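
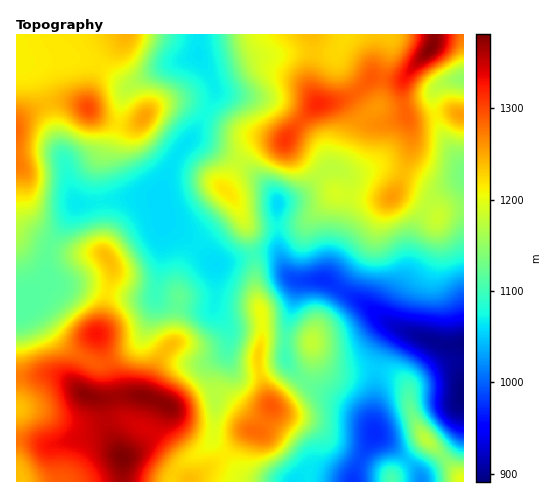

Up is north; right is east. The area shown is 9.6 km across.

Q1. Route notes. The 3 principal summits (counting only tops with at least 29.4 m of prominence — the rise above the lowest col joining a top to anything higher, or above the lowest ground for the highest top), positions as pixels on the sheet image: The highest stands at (123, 457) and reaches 1382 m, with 491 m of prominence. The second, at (431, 49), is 1380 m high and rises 282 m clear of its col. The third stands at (97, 333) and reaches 1328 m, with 36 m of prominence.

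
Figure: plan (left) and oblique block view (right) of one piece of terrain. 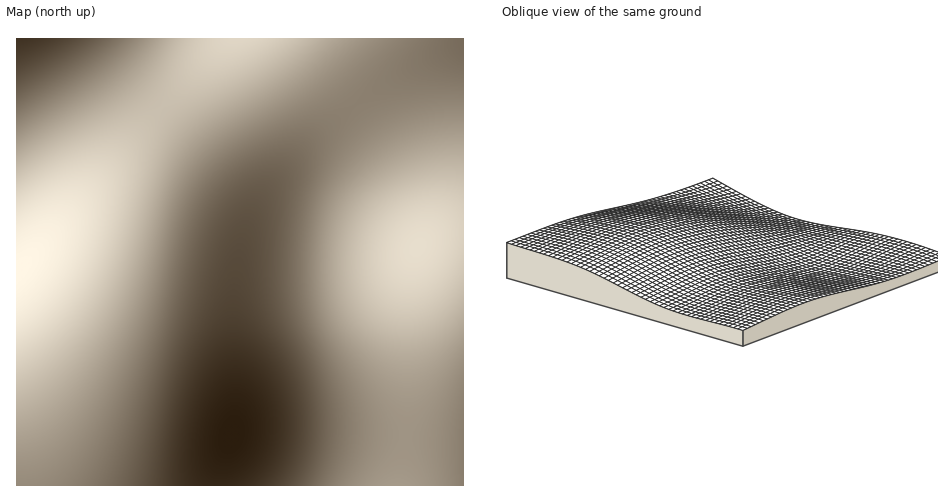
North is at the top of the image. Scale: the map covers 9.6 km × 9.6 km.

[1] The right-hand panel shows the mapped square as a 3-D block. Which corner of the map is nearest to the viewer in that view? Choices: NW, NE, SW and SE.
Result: SE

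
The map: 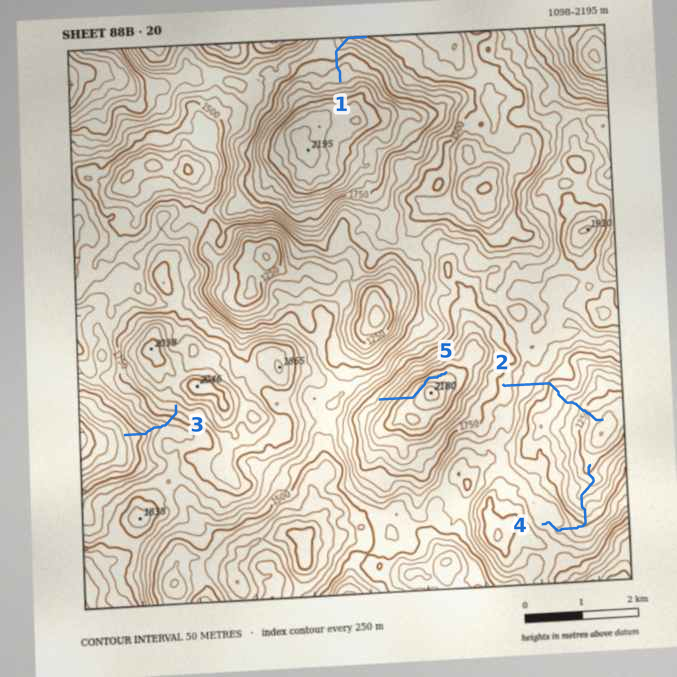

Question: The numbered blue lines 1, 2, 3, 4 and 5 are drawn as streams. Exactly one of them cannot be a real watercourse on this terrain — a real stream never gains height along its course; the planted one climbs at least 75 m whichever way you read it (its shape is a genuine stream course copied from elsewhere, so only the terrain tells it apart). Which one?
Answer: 5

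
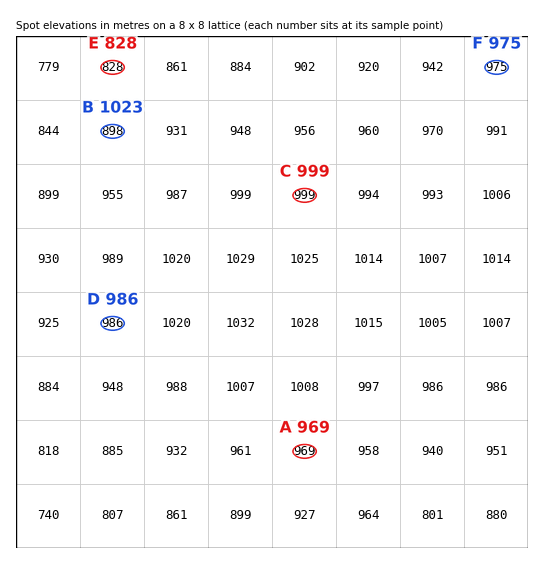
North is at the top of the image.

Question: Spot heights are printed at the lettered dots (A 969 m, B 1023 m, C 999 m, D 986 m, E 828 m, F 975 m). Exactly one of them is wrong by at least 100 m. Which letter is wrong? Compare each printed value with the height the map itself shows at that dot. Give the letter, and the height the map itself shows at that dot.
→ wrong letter B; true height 898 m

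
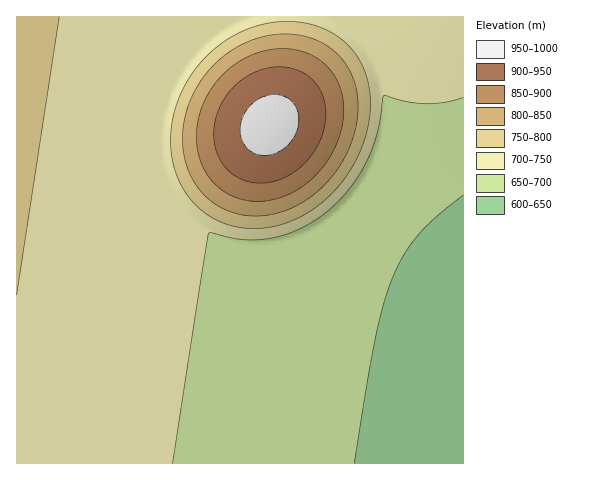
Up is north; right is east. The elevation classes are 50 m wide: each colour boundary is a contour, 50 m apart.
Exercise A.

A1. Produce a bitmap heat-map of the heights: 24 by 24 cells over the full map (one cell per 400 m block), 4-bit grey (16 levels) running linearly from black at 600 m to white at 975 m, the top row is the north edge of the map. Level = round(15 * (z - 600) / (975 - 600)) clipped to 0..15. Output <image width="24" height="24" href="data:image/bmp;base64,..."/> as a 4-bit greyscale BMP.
<image width="24" height="24" href="data:image/bmp;base64,Qk2WAQAAAAAAAHYAAAAoAAAAGAAAABgAAAABAAQAAAAAACABAAATCwAAEwsAABAAAAAAAAAAAAAAABEREQAiIiIAMzMzAERERABVVVUAZmZmAHd3dwCIiIgAmZmZAKqqqgC7u7sAzMzMAN3d3QDu7u4A////AGVVVUREQzMzIiIhEWVVVUREQzMzIiIhEWVVVUREQzMzIiIhEWZVVUREQzMzIiIhEWZVVVRERDMzIiIhEWZVVVRERDMzMiIhEWZVVVRERDMzMiIiEWZVVVRERDMzMiIiEWZVVVRERDMzMiIiEWZlVVRERDMzMiIiIWZlVVVERDMzMyIiIWZlVVVEREMzMyIiImZlVVVERWVUMzIiImZlVVVFeIiGQzIiImZlVVVXmrupdDMyImZlVVVorN3Ll0MzMmZmVVVpve7cuFMzM2ZmVVV6ze/tyXQzM2ZmVVVpze/uynRERGZmVVVove7tynVERGZmVVVXm83cuXVEVGZmVVVVebvLqGVVVWZmZVVVV4mZhlVVVWZmZVVVRVZ2VVVWZg=="/>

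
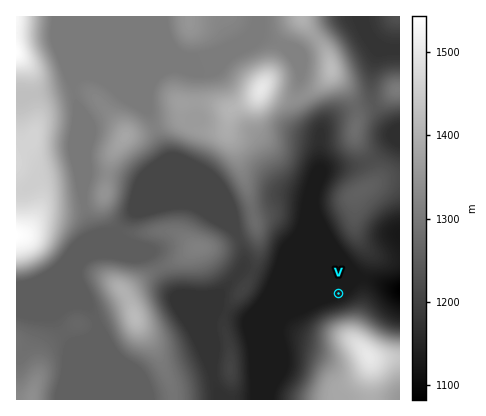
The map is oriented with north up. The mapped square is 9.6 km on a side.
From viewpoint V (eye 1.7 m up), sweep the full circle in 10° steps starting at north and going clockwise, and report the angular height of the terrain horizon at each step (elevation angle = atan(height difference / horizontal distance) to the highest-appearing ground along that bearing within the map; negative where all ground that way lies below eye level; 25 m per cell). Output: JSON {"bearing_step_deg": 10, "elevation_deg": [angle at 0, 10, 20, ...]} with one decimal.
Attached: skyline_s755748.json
{"bearing_step_deg": 10, "elevation_deg": [2.8, 3.3, 3.0, 2.4, 1.9, 1.3, 0.5, 0.3, 1.1, 2.0, 3.1, 4.4, 6.0, 8.2, 11.3, 14.8, 16.8, 17.0, 15.6, 13.1, 9.9, 6.6, 3.6, 1.4, 1.9, 2.1, 3.0, 2.9, 2.9, 2.9, 2.4, 3.1, 2.8, 3.0, 3.8, 2.4]}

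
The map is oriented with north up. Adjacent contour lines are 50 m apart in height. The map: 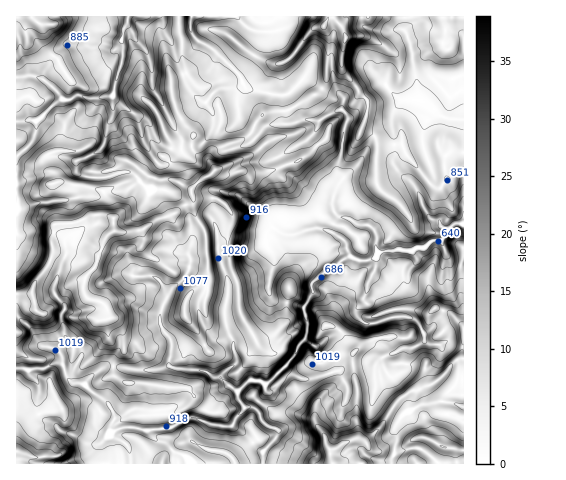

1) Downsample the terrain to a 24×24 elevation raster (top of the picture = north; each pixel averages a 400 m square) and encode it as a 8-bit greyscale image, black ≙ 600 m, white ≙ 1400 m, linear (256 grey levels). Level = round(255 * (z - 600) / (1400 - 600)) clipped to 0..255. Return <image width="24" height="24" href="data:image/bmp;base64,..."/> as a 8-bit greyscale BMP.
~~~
<image width="24" height="24" href="data:image/bmp;base64,Qk12BgAAAAAAADYEAAAoAAAAGAAAABgAAAABAAgAAAAAAEACAAATCwAAEwsAAAABAAAAAAAAAAAAAAEBAQACAgIAAwMDAAQEBAAFBQUABgYGAAcHBwAICAgACQkJAAoKCgALCwsADAwMAA0NDQAODg4ADw8PABAQEAAREREAEhISABMTEwAUFBQAFRUVABYWFgAXFxcAGBgYABkZGQAaGhoAGxsbABwcHAAdHR0AHh4eAB8fHwAgICAAISEhACIiIgAjIyMAJCQkACUlJQAmJiYAJycnACgoKAApKSkAKioqACsrKwAsLCwALS0tAC4uLgAvLy8AMDAwADExMQAyMjIAMzMzADQ0NAA1NTUANjY2ADc3NwA4ODgAOTk5ADo6OgA7OzsAPDw8AD09PQA+Pj4APz8/AEBAQABBQUEAQkJCAENDQwBEREQARUVFAEZGRgBHR0cASEhIAElJSQBKSkoAS0tLAExMTABNTU0ATk5OAE9PTwBQUFAAUVFRAFJSUgBTU1MAVFRUAFVVVQBWVlYAV1dXAFhYWABZWVkAWlpaAFtbWwBcXFwAXV1dAF5eXgBfX18AYGBgAGFhYQBiYmIAY2NjAGRkZABlZWUAZmZmAGdnZwBoaGgAaWlpAGpqagBra2sAbGxsAG1tbQBubm4Ab29vAHBwcABxcXEAcnJyAHNzcwB0dHQAdXV1AHZ2dgB3d3cAeHh4AHl5eQB6enoAe3t7AHx8fAB9fX0Afn5+AH9/fwCAgIAAgYGBAIKCggCDg4MAhISEAIWFhQCGhoYAh4eHAIiIiACJiYkAioqKAIuLiwCMjIwAjY2NAI6OjgCPj48AkJCQAJGRkQCSkpIAk5OTAJSUlACVlZUAlpaWAJeXlwCYmJgAmZmZAJqamgCbm5sAnJycAJ2dnQCenp4An5+fAKCgoAChoaEAoqKiAKOjowCkpKQApaWlAKampgCnp6cAqKioAKmpqQCqqqoAq6urAKysrACtra0Arq6uAK+vrwCwsLAAsbGxALKysgCzs7MAtLS0ALW1tQC2trYAt7e3ALi4uAC5ubkAurq6ALu7uwC8vLwAvb29AL6+vgC/v78AwMDAAMHBwQDCwsIAw8PDAMTExADFxcUAxsbGAMfHxwDIyMgAycnJAMrKygDLy8sAzMzMAM3NzQDOzs4Az8/PANDQ0ADR0dEA0tLSANPT0wDU1NQA1dXVANbW1gDX19cA2NjYANnZ2QDa2toA29vbANzc3ADd3d0A3t7eAN/f3wDg4OAA4eHhAOLi4gDj4+MA5OTkAOXl5QDm5uYA5+fnAOjo6ADp6ekA6urqAOvr6wDs7OwA7e3tAO7u7gDv7+8A8PDwAPHx8QDy8vIA8/PzAPT09AD19fUA9vb2APf39wD4+PgA+fn5APr6+gD7+/sA/Pz8AP39/QD+/v4A////AOLTu4Fzc3V/foGLjXxyiara4dC6rry9w8a3oH9ta3BteYZ3cHVsdZzUzc62prrBsriwrYx1b3V4dW9rYWJnfKe4oaOenp+gmrOuqot4f4eIiIlyW1xdc46nkpCEnaCYlKWmkX+HlZWOiH9lWVNQY3WFh4l6f5qjmKOaiZGUmJKFdXZ+bXd2WXeDhoN2eYWIlrGSj523uqaOfo2KdoOBcE1wgoR+d2tuf8LAqMbf06WGlaWNe4VzbkZ4a05VXmNzhdjXuNbi0KeKm6qVgHNTWzxRSi8+Sll1bs7Ox9/Qt6KTkqifgWhDYzsxMSYnMD9LT5zLydjUqZ2io5qeg1U4QzsjHhwbKS46Ooi5z9LcwLyvoZ2agz8sLS4qHCEVFhQcNYK00NDa39G/sKWajEYqKSckIyEdMDoYGH+oucPQ0ra5vrGZl1MuLCwoJScySjwmIoOhpqmwsKilq7uhh29WTTkqKTpWTzdHOICfpJado6Wgpa29q5Z+cVQ1LEJYRkZJSHaQj4N+m5iLjI6gmY58dXVYQ0hWT0pJTG9zgX1vcnqAh4t/fHuAeWttT2dYUEVHRmVjdGpeVmF9gH5za3F2bmZgUmdVRUA+PnJrXFtIRHF1g3NuZmZqanRtXG1UPz4/QWlia2RMPmRlg3VsY2FqbGh4eGVER0FCQXVvblVDNE1bdW5iYW19h2+AklhQU0lRUZKEZ05AKjhVZl5fc3FqdY6TrXtqV1BkZKKkhlZFLS5GYVdnamVmaI63tYxqUVRkZw=="/>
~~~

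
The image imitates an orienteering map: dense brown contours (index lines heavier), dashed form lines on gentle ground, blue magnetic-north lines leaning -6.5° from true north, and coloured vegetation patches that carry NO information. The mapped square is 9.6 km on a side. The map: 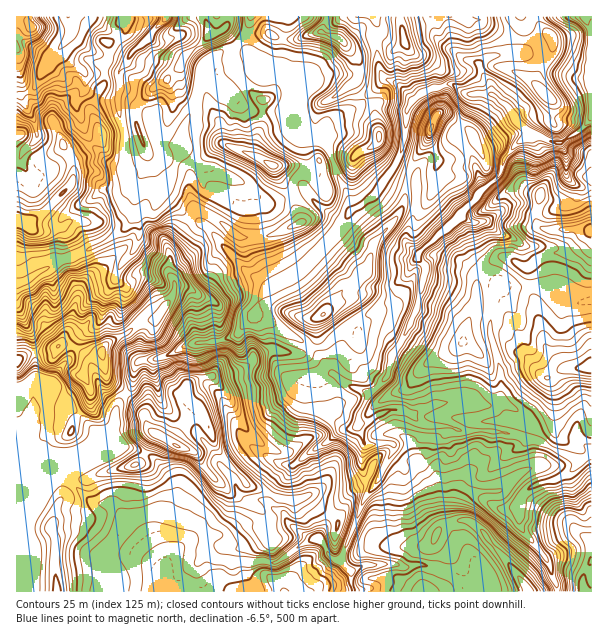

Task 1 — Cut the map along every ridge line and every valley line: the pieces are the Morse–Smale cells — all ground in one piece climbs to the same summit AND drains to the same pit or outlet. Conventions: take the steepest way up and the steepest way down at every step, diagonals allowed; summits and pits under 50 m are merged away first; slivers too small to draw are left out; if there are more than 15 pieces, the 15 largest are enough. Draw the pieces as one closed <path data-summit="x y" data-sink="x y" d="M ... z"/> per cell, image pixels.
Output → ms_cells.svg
<path data-summit="177 446" data-sink="585 17" d="M417 258l-9 15-4 15-6 11-3 3-11 4-24 13-14 13-4 16-10 18 1 8-13-17-15-14-47-27-1-4-21 24-18 6-24 1-24 12-14 5-16 1-6 7-2 19-16 20-1 16-6 14-25 25-10 4-7 7 0 4 23 23 6 4 15 0 15 16 30-9 44 15 6 10-1 13 4 5 7 5 14 3 48 0 22-16 17-8 7 5 4 11 5 5 6 1 16-35 6-19 18-27 15-33 17-6 5-8 0-13-11-9-18 0-21 12-6 0-2-5 10-24 7-3 13-15 3-18 12-18 13-28 10-39-2-8z"/><path data-summit="591 366" data-sink="585 17" d="M447 228l-29 26 0 4 6 6 2 8-10 39-13 28-12 18-3 18-13 15-7 3-10 24 2 5 6 0 14-8 18-5 13 5 9 8 8 4 18 0 18 6 37 0 41 10 34 18 11-3 5-4 0-151-7-1-9 3-10-2-18-13-8-3-42 2 0-4-30-29z"/><path data-summit="102 353" data-sink="585 17" d="M191 216l-10 15-13 15 2 12-1 15 6 11-3 13-17 23-15 2-14 12-16 8-11 13-10 3-11-9-17-5 9-17 3-16 11-29 20-16 0-12-5-10-28 14-14 2-27 18-14 6 0 21 18 37 2 38 13 4-3 12-12 9-4 18-10 17 4 9 6 7 20 7 16 12 8-9 10-4 25-25 6-14 1-16 16-20 2-19 6-7 16-1 38-17 13 0 21-5 8-2 18-21 6-18 10-10-22-15-28-29-10-15z"/><path data-summit="528 591" data-sink="585 17" d="M419 421l-4 16-7 5-12 2-2 2-15 33-13 18-26 63 3 4 7 7 15-6 18-1 10 0 8 2 24-1 34 12 10 8 2 7 86 0 1-5-11-27-27-35-2-18-15 3-8-4-7-6 0-29 13-13 18-10 7-8-5-4-20-4-37 0-18-6-18 0z"/><path data-summit="591 230" data-sink="585 17" d="M530 134l-16 12-9 12-6 18-21 18-2 4-28 29 0 3 14 15 6 10 30 29 0 4 42-2 8 3 18 13 10 2 15-3 1-112-16-3-8-7-2-23-6-12-12-4-8-4z"/><path data-summit="323 314" data-sink="585 17" d="M393 169l-15 23-29 21-12 18-34 37-31 16-8 9-8 16 2 7 38 21 18 13 18 23 14-41 14-13 24-13 11-4 3-3 6-11 4-15 10-16 0-3-12-12 0-6 9-24 1-32-3-4-14-2z"/><path data-summit="284 591" data-sink="585 17" d="M156 511l-15 3-13 6-22 31-2 10 5 11 1 20 244-1-4-9 0-10-9-12-8-1-5-5-4-11-7-5-17 8-22 16-48 0-14-3-10-7 0-16-6-10z"/><path data-summit="209 35" data-sink="167 17" d="M204 16l-37 0-16 17-1 5-18 15-14 21 0 34 6 21 2 53 5 6 6 4 18 1 17-20 8-17-2-10 4-18 12-23 4-18 6-10 1-9 11-13 16-7-10-18-7 4-7-2z"/><path data-summit="102 353" data-sink="167 17" d="M147 192l-9 0-2 2-3 22-3 6-10 10-20 13 4 9 0 12-20 16-11 29-3 16-9 15 1 2 16 5 11 9 10-3 11-13 16-8 14-12 15-2 19-26 1-10-6-11 1-15-2-12 13-15 9-15-28-23z"/><path data-summit="338 38" data-sink="585 17" d="M374 16l-124 1 0 6-4 10 0 12 2 9 6 6 19 10 11-3 9 3 9 8 2 15-4 8 1 19 6 12 8 7 11 3 2-4-3-7 1-8 7-5 24-10 28-28-7-18 0-11-4-7 0-11 4-7z"/><path data-summit="546 95" data-sink="585 17" d="M585 16l-63 0 2 14-2 20-4 4-12 0-20 4-6 7 4 12 6 6 2 10 18 15 6 12 12 13 11-13 6-2 40 3 7-4 0-87z"/><path data-summit="431 129" data-sink="585 17" d="M450 84l-18 4-20 13-6 12 0 18-3 16-11 21 7 6 14 2 3 4-1 32-9 24 0 6 11 11 35-29 32-36-14-33-14-21 1-6 12-18 5-15-7-1z"/><path data-summit="57 591" data-sink="585 17" d="M60 474l-7 2-7 7-6 12-18 24 0 12 4 9 0 51 82 1 1-20-5-11 0-7 23-33-16-17-15 0-6-4-14-12-10-13z"/><path data-summit="27 225" data-sink="68 17" d="M59 49l-17 23-8 17-14 7 14 24 3 12-1 8-12 10-4 8-4 3 0 60 8 3 3 0 15-10 28-28 4-15-4-13 30-20 0-7-9-18 1-9 5-8-12-7-1-18-13-7z"/><path data-summit="27 225" data-sink="167 17" d="M99 97l-3 1-5 15 9 18 0 7-30 20 4 12-1 10-3 6-28 28-16 11 9 5 15 0 12-2 7-6 15 0 8 3 9 19 19-12 13-16 0-9 5-15-7-4-5-6-2-53-4-12-2-16z"/>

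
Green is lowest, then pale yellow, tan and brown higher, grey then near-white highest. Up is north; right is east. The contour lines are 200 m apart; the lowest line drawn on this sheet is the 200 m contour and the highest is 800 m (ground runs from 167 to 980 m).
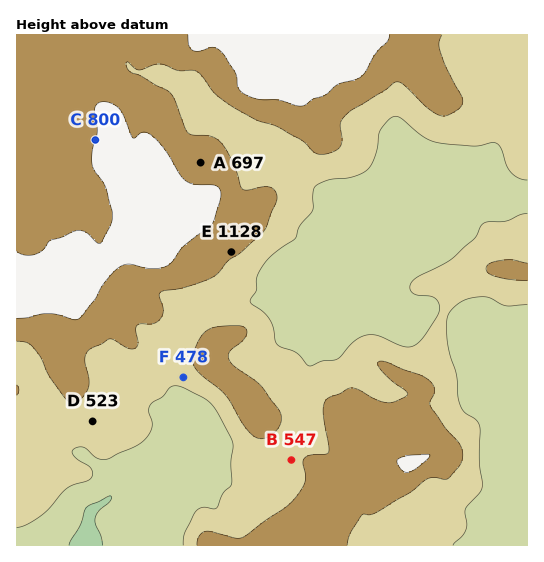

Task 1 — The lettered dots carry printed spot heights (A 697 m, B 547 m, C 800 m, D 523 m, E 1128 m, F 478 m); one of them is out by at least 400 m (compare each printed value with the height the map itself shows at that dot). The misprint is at E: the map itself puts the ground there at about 628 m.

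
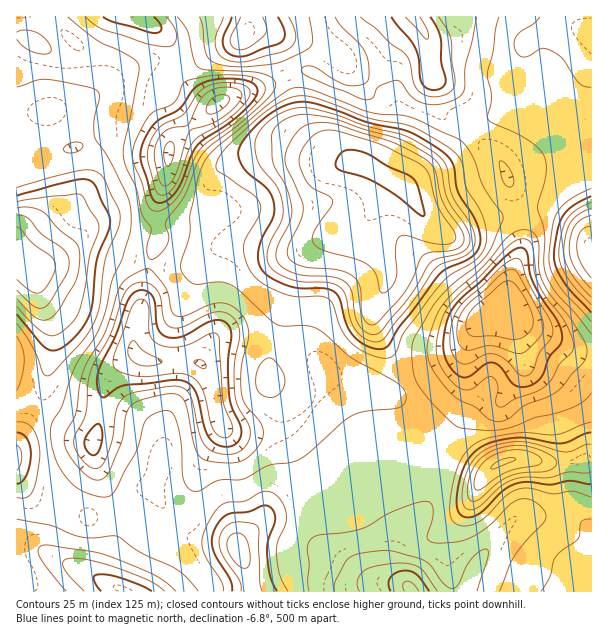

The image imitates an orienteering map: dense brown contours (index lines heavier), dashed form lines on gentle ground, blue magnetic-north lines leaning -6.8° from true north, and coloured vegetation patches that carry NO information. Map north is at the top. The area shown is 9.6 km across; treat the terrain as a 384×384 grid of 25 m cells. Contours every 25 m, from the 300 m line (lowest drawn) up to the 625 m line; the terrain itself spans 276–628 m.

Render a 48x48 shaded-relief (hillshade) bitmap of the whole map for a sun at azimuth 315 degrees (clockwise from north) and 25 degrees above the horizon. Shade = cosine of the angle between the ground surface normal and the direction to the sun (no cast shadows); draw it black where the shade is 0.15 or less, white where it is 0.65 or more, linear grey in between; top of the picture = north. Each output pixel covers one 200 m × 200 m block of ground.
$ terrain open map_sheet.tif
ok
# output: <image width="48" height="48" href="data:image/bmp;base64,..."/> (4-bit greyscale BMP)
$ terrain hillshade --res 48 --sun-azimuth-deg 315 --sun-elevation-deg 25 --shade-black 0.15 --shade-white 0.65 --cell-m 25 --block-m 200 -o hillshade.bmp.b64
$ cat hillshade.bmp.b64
<image width="48" height="48" href="data:image/bmp;base64,Qk32BAAAAAAAAHYAAAAoAAAAMAAAADAAAAABAAQAAAAAAIAEAAATCwAAEwsAABAAAAAAAAAAAAAAABEREQAiIiIAMzMzAERERABVVVUAZmZmAHd3dwCIiIgAmZmZAKqqqgC7u7sAzMzMAN3d3QDu7u4A////AIiIiHZmZ4mYmZh3d3dmd3VomYiqmIiIiIiId3dmZ3iImYdmeIdmZ2VniHeamIiIiIh3ZmZnd4iJmYZWeId2ZmZWiHeKqYiIiHd3Zmd4iIiaqoZVeIh3Zmd3d3Z4qYiIiHd3d3eIiIiay6dVZ4iHd3eIiHZXmZiIiHd4iHeIiIiazLl1Z4iIiIiImXVFeZmIiHeImYiIiIiavLuXZ4iIiIiImpYzV4mIh2d4mZmIiIiJq7uoeIiIiIiIiskxNXd3d1Z4iaqZiIiJmqqpiIiIiIiIitxhAkVVZkV4iaupmHeJmqqpiIiIiIiIic61ESRFVkVniKy6mXeJqrqpmIiIiIiIib/7dEVmd1Vnd6y6mYd4q8upmZmIiIiIiK3/26mZqXZmVpu6mYdnm8upmZmIiIiIiJvf/su7y5h2VXq6mYdmerqpiZmYiIiIiIms3curvJh2VWm7qZdVeamIiJmZiIiIiImZvLqqqph3ZWm7uphliqmIeImZmYiIiJmIm8uqmZl3ZWm8zLl2m7mIiIiZmYiIiJqYisy6qamGVFirzMuYq8qIiIiIiIiIiJq5ibzLqqmGVDaJq7qZrMqYiIiIiHd3d4rKiKvLuqmGUyNoiIiIq8uYiIiIdmZnZnrLmau7uql2QyJHiGVXm8uYiIiIdURWVGm7qrzLqph2UzImmXVFerqYiIiZhTJFQ0eaqru7qYdmZDIlm5ZEV5mYiIiql0IkQiWJmaqqmIdlZUMji6hkRoiId3iruVISMgJXiaqZiHdVVUQzaal2Z4iHdmaKuXQhIgAUeJqYiHdVVURDWJmId4iHZURoqYZCIyABWKqpiXhlVEVVaJmIiImHZlRXiYdkIiEAJ7u6mYiHZUVmeamYiJqph3ZniIh1MhEAFa3LqoiYdkRneKqZiJq7qYiIiIh2VCERE4zduoiJh1RWeJqZmZq8y5iIiIh3dlQ0RGre24iIiHVWeJmZmZq8y6mYiIiId3ZWZmnO7amIiIdmesuYiZmru6mZiIiId3d3iIm+/supmHd2ad65iIiaupmZiIiIZmd4iZmr3szLqXd2V8/ZiIiJqYiIiIiHZVd4iZmZvKu8u5d3Va/7iIiJmZiIiIiIZFZ3iZmZmZmaqph2VZ79qZmZqpmIiImZdmZ3iJmIiIiImZhlRHz/26qaqqmZmZmZmId3iIiIiIiIiIhlM1nf/9uqq7qqq7qqmZh3iIiIiIh3iIh2Qjad///bq7u7vMu6mZiIiIiIiJiHeId2ZDNZz//+y7y7u7uqmZmIiIiIiJmYiId3d1MkjP//7cu6qqqZq6mZiIiIiJmZiIh3eIYyNpzd3LqpmZmIrMqZiIiIiJmZmZiHd4hSEkaKqpmIeJl3m7qYiIiIiJmZmZmId4iGQiNWd4iHd4l2iqqZiIiIiJmZmImZiImZhjNEVniIeIiHiqqpiIiIiIiZiImZmpmqqnREVWiIiIiImqqpiIiIiIiIiJmpmqqavKdmZniIiIiImpmpiIiIh3eIiJmqqqmZvcl3d3eIiIiJmYmpiIiIhw=="/>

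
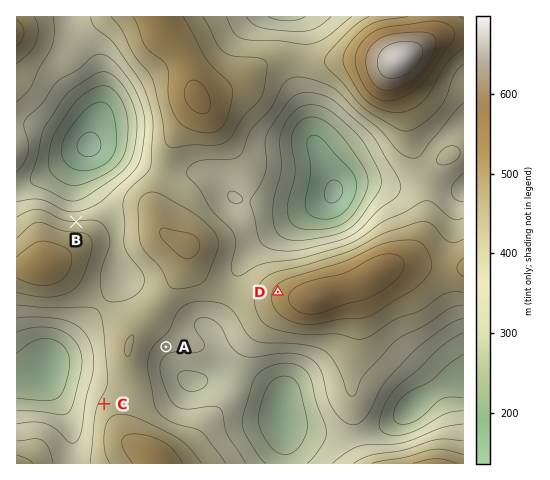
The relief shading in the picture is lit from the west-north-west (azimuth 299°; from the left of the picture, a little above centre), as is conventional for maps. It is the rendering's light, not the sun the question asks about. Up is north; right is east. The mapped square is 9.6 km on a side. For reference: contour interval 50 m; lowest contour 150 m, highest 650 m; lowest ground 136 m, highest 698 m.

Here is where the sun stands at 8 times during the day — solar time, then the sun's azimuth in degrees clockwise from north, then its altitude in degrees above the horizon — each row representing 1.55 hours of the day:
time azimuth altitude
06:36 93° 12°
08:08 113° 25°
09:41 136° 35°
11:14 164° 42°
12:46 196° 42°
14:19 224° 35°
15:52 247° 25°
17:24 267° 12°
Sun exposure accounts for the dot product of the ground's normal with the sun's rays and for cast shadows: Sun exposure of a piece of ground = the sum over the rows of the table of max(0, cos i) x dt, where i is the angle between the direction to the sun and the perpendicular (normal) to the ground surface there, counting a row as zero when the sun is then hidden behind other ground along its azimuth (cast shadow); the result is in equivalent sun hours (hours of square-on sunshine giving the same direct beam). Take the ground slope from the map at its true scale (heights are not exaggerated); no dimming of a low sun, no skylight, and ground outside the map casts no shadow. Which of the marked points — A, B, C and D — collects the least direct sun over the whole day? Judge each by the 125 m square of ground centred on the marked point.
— B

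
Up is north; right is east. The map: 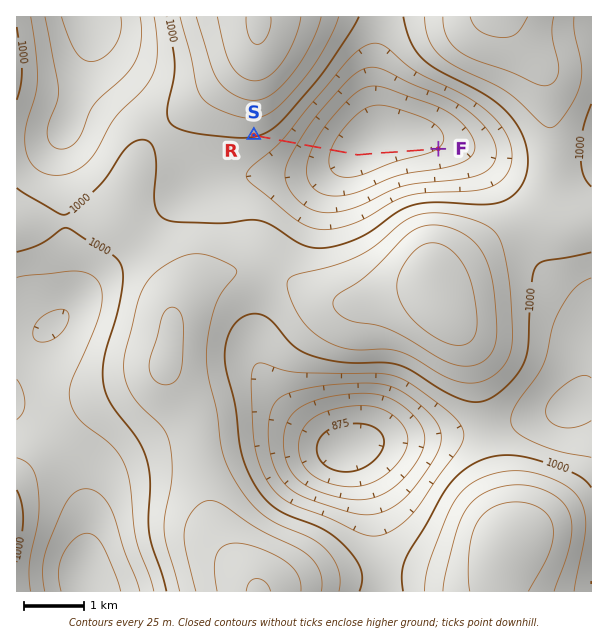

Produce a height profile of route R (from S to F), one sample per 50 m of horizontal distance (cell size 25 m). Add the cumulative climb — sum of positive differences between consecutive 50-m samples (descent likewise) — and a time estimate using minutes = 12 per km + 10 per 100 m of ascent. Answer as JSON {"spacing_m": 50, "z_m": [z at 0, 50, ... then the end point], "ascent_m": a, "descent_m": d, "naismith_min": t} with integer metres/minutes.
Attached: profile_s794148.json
{"spacing_m": 50, "z_m": [1002, 1001, 999, 997, 994, 991, 988, 985, 981, 977, 973, 968, 964, 959, 954, 950, 945, 940, 935, 930, 926, 921, 917, 912, 908, 904, 901, 897, 894, 891, 889, 887, 885, 884, 883, 882, 882, 881, 881, 882, 882, 883, 883, 884, 885, 886, 887, 888, 889, 890, 890, 891, 892, 892, 893, 894, 894, 895, 896, 897, 898, 899, 900, 900], "ascent_m": 19, "descent_m": 121, "naismith_min": 39}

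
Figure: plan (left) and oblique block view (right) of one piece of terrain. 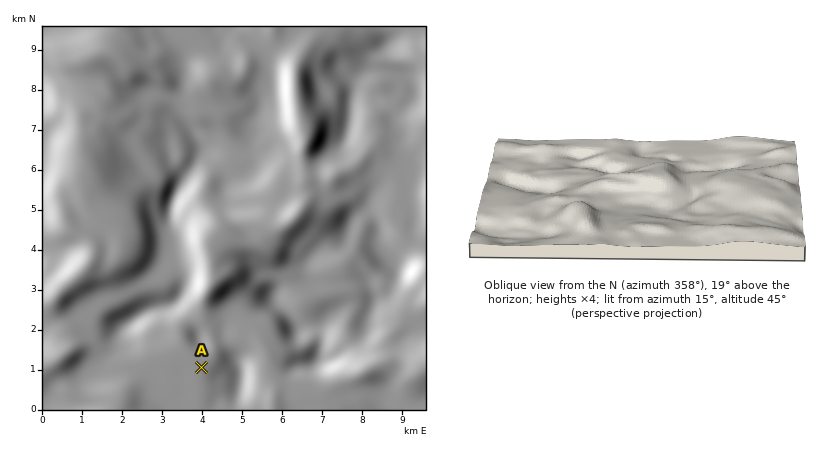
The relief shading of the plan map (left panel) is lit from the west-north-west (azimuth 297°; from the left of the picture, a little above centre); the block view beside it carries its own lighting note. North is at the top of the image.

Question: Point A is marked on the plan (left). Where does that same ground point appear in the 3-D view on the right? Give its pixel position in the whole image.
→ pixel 671 152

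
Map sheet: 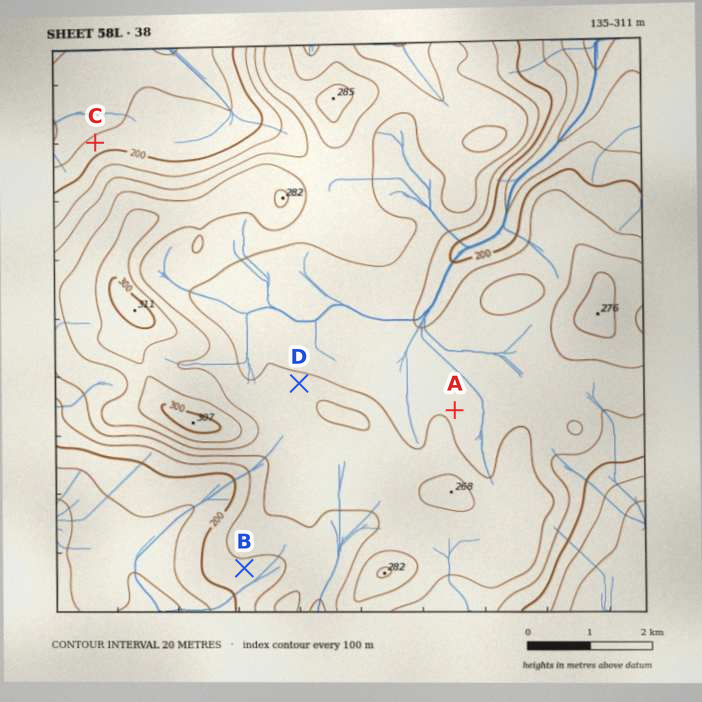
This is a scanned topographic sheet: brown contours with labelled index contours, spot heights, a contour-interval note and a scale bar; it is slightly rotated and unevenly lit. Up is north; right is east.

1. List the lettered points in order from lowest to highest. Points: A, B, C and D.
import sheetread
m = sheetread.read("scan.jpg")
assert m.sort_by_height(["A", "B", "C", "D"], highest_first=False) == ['C', 'B', 'A', 'D']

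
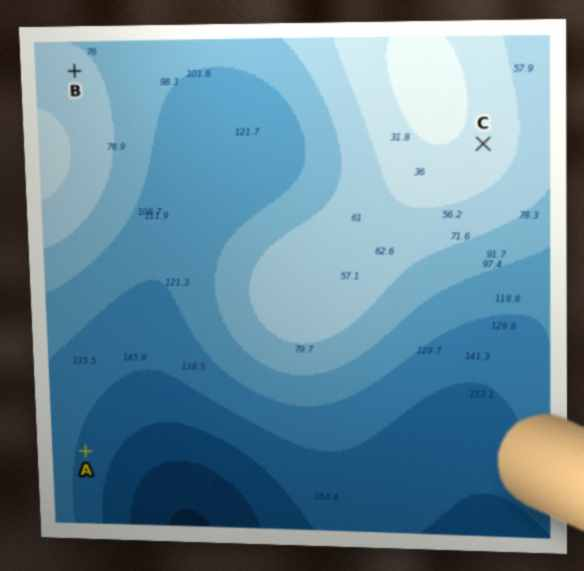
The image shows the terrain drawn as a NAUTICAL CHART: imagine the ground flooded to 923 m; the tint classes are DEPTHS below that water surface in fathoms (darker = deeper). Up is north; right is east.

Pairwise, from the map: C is higher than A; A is lower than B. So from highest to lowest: C B A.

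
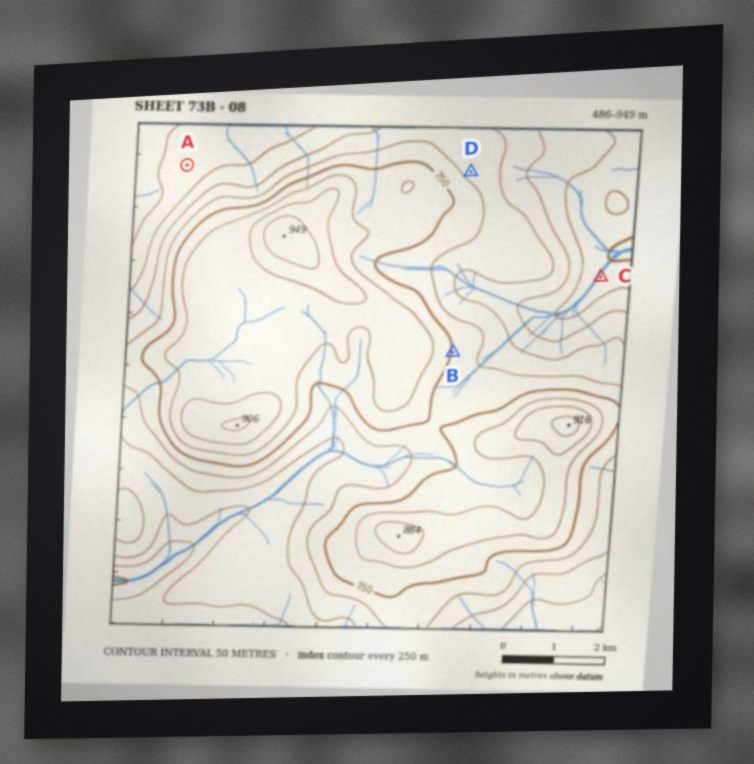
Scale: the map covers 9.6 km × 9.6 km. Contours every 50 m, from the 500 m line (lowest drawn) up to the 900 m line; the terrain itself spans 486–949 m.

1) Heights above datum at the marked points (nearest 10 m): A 570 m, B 740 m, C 520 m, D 690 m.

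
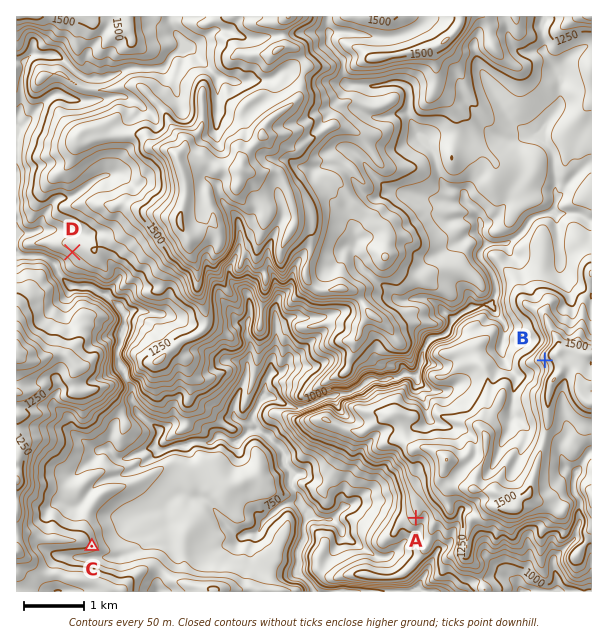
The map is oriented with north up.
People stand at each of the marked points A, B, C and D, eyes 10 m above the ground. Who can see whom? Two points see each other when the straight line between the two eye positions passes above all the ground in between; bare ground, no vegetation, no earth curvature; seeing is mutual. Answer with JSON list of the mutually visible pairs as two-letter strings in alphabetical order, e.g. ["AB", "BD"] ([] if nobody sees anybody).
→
["AC", "BC"]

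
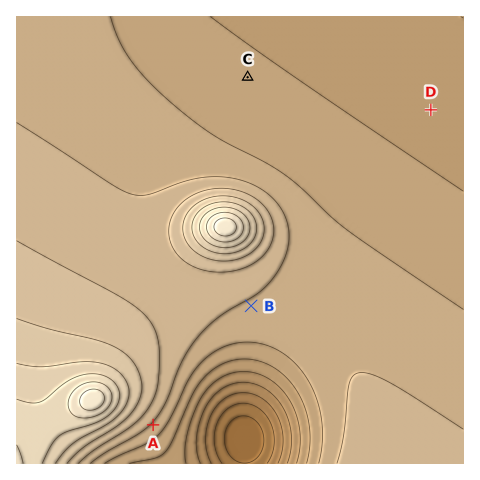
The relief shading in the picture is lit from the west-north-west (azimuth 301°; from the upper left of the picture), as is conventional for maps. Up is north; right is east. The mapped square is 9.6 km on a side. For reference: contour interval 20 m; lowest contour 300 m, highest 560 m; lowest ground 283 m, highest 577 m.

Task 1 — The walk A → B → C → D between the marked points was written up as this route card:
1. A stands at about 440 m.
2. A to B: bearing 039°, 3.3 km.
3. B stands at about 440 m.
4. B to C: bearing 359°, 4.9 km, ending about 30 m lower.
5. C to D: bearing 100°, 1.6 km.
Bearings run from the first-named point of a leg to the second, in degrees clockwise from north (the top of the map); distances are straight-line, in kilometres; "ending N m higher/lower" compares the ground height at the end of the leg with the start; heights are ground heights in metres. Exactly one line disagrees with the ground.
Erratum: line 5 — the distance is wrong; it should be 4.0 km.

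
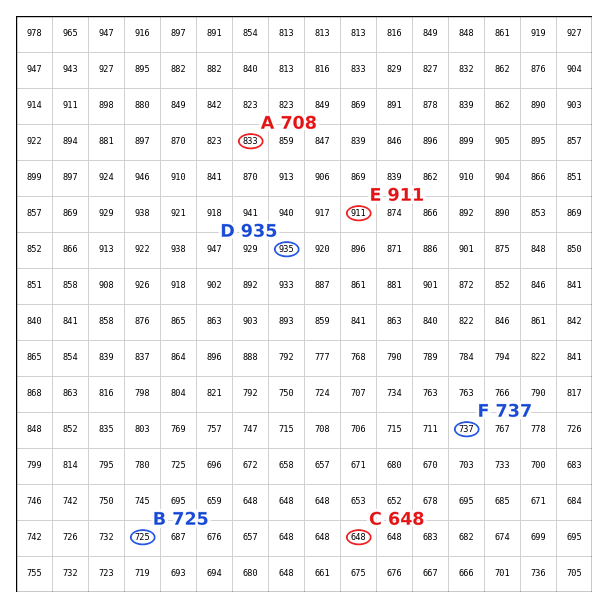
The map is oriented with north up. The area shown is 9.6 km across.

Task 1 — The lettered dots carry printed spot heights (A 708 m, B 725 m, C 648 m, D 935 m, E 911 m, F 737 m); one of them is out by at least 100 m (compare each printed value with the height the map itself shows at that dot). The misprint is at A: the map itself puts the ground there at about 833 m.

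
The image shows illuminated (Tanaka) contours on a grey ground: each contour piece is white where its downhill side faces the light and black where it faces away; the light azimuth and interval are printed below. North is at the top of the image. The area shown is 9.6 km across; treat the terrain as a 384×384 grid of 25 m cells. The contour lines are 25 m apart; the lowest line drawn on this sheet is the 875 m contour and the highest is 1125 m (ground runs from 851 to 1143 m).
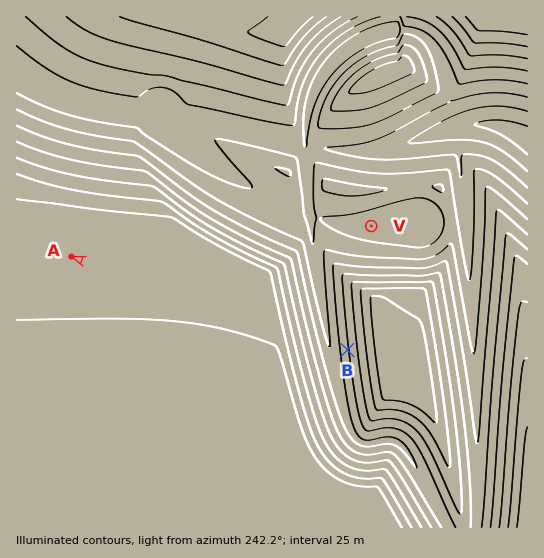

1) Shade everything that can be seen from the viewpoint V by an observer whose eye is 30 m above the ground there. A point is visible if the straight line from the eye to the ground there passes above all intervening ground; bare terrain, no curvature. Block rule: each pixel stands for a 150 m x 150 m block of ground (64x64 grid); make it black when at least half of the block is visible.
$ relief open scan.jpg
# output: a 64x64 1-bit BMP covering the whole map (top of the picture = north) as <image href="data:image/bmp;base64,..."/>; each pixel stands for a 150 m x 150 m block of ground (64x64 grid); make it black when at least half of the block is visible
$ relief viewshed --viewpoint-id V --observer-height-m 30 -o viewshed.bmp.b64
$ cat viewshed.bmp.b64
<image width="64" height="64" href="data:image/bmp;base64,Qk0+AgAAAAAAAD4AAAAoAAAAQAAAAEAAAAABAAEAAAAAAAACAAATCwAAEwsAAAIAAAAAAAAA////AAAAAAD//AAAAAADwP/8AAAAAAfA//gAAAAAB8D/+AAAAAAPwP/wAAAAAA/A//AAAAAAH8D/4AAAAAA/wP/gAAAAAD/A/8AAAAAAf8D/wAAAAAB/wP/AAAAACP/A/4AAAAA//8D/gAAAAD//wP8AAAAAf//A/wAAAAB//8D/AAAAAH//wP4AAAAA///A/gAAAAD//8D8AAAAAP//wPwAAAAA//+A/AAAAAH//4D8AAAAAf//gPgAAAAB//+A+AAAAAH//4DwAAAAAf//gPAAAAAD//+A8AAAAAPwH4DwAAAAA+APgOAAAAAD4A+A4AAAAAPAB4DgAAAAA4AHgMAAAAAHgAOAwAAAAAcAAYDAAAAABgABgMAAAAAH/8GAwAAAAAf/4YCAAAAAB//gAIAAAAAH/+AAgAAAAYf/4QCAAAADz//hAAAAAA/P/+EAAAAAP4//wQAAAAB/D/+DAQAAAP4P//8DAAAB/A///wcAAAP4D///DwAAB/AP//8/AAAP/g4D//9+AD//iAA//3/gf/gIAAf8f/x/AAgAAGA//jAACAAAAD/AMAAIAAAAHgAQAAQAAAA4AAAABAAAAHAAAAACAAAA4AAAAAIAAADAAAAAAQAAAIAAAAAAgAAAAAAAAABgAAAAAAAAADAAAAAAAAAADAAAAAAAAAAAAAAAAAAAAAAAAA=="/>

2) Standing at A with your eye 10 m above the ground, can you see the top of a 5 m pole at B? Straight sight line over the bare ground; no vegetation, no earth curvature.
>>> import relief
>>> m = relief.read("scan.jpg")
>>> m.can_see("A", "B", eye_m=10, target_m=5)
False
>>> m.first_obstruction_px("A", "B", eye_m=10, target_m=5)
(308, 337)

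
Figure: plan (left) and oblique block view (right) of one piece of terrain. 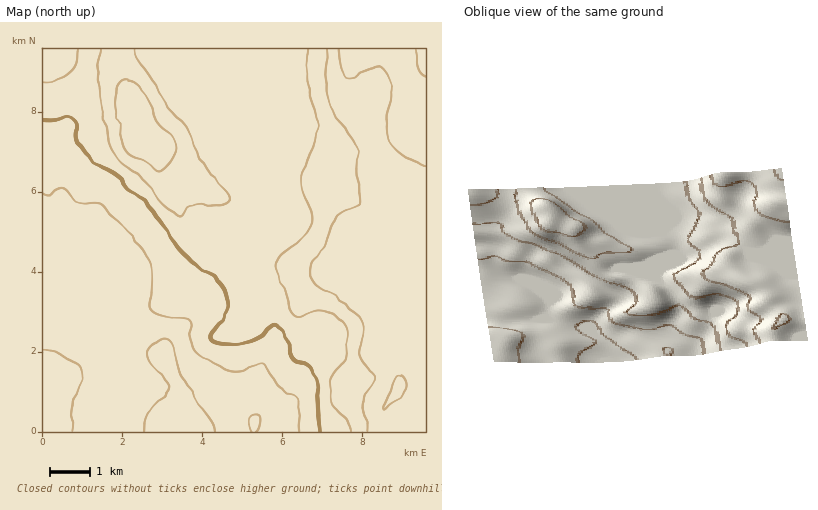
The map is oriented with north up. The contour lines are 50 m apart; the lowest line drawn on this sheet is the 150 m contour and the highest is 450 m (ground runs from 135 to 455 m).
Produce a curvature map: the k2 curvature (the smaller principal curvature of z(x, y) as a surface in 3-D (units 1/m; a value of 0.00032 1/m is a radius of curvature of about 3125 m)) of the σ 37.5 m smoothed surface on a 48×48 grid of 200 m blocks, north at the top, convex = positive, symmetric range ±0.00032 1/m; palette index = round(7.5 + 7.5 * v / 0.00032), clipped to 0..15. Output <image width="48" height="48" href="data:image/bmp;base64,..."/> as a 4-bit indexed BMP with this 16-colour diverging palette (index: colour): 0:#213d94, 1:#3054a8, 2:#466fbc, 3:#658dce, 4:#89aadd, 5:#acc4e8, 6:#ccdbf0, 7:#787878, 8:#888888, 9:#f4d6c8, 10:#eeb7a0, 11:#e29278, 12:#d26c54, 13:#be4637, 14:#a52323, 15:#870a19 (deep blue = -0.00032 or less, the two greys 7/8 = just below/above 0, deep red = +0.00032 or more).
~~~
<image width="48" height="48" href="data:image/bmp;base64,Qk32BAAAAAAAAHYAAAAoAAAAMAAAADAAAAABAAQAAAAAAIAEAAATCwAAEwsAABAAAAAAAAAAlD0hAKhUMAC8b0YAzo1lAN2qiQDoxKwA8NvMAHh4eACIiIgAyNb0AKC37gB4kuIAVGzSADdGvgAjI6UAGQqHAJmXZlVneGVmd1ZlVWiIdjJHdTMzRWZSd4h2ZVVnd2VnZmZlZniIdkI2ZEQyZ4dhZ4d2VEV4dmVmZmZmd3iHd1IlVXcxa6dkJHd2VEaJh2ZnZmZnd3d3d2MTV6pBa6dmRXd3VEaJiHZ3ZlVoh3d3ZVQhSLtRSHaIU3iIZEZ4iHd3ZVVoh2Z2VEUhJ6thJEeqUniZdUZ3iIdmVVVmZmZmRFZBJapSEDaaYYiZdlZ3d3dFVERERVVVRXhSJJcQESWJYZiId2aId2VXMzMzNEQzNYlzI2ICZjR4Uqh3d2Z3dmR3AkZ2VVQhFImVMCE3u2RWU3ZVVmZmZVRmAmq6mIZBAniEcwJqzJZFVFRERERFVFUhEnvKiIiEAFVSdgJHmZh2VUREREd2RVUyEDepdninAEQxAAIRNomGVWZmZlR0V3VEIAFoVGm4AFdTETIQE2iGVYd3eHZEaHVXcwAUM2mnAHqVIUVURGd2VXd4iJhTR2VqyEECI3mUAIqVIkaId3d2Vnd4iJhkFFR7ynMRJXmRAnh1VFaJmYhlZ3d3iJhVYDN6umIBNYqABWdmhlaIiZhlVnd3iIgncwR5mCADRXlQB3d5l1eId3dUd3d3iIY3dARogwA1RXYAOYZ6l1d3ZnZVd3d3iIJ3cBRXUASHViBgapZ6l2d3ZnZHd3d3eDV3UEVWIFipYVdwaZd5hndmV3R3d3d3dEd3AmZkBGZzJ3dyFod3ZXh2Vld3d3d2VHdwFndhJ1NGd3d3IDd2RYh1Rnd3d4d2R3YBV3cQWHFnd3d3dgJVRpmFR3d3d4dlQiAlZmICeIUBEUd3d3A0WJmFR3d3d3dURENIhkAGeIVEZzF3d3E0RomFV3d3d2ZEZ0NapwBXd2VnmZQWd3BUNGdlVVV3d2ZGiFJJlACIdlZ4mYZkNiR3Q0VUV3Vnd3ZGmXM3YQSIdVd3iHZ4dDV5dUVVZ3dHd5dFd3UkMQZ2ZXh2Z2d3dUR6qFRWd3dDEadEZnYhEjZ2RImGVmZ3dkR5mGRXiIYyNIZEVWUANTeXQ2iFRVZndlVoh2VXiYUSVzM0RnUBiDapYjZURnd3dmVnd3VWiXIVijNFV4QEy0SqlUREZ3d3d2ZWd3VFeFFIiXdmZ3IH3GOLyENFd3d3d2VWiGRVZyJ5d4d2ZlIYu3NayDJHd3d3d3VWd0RmZBWahod2VUI3iHRIpRNXd3d3d3ZWZCRmUii7l2ZlVDNVVoY1YhN3d3d3d3ZWUSVlMTm7l1VVRDR3Z5hEITZ3d3d3d3VVIViFIEiqiGZlQzN6qZhBE1d3d3d3d3VkE5qWETZ2Znd2QyJry6cQNHd3d3d3d2VjFaqGITVERXd2VDJJu5MBR3d3d3d3d1djF5hlMjVVVXd2VTJHmVEDV3d3d3d3dmdiF3VFQiZ3d4h2VUNGZSEld3d3d3d3dndiFnZmUiWImal2VURVQyNFd3d3d3d3dndiFoiHcyNomal2VVVUM0VXd3d3d3d3dmdiFYiZhTNniIh2VWZDRFZXd3d3d3d3dmdjFGerpkRXdw=="/>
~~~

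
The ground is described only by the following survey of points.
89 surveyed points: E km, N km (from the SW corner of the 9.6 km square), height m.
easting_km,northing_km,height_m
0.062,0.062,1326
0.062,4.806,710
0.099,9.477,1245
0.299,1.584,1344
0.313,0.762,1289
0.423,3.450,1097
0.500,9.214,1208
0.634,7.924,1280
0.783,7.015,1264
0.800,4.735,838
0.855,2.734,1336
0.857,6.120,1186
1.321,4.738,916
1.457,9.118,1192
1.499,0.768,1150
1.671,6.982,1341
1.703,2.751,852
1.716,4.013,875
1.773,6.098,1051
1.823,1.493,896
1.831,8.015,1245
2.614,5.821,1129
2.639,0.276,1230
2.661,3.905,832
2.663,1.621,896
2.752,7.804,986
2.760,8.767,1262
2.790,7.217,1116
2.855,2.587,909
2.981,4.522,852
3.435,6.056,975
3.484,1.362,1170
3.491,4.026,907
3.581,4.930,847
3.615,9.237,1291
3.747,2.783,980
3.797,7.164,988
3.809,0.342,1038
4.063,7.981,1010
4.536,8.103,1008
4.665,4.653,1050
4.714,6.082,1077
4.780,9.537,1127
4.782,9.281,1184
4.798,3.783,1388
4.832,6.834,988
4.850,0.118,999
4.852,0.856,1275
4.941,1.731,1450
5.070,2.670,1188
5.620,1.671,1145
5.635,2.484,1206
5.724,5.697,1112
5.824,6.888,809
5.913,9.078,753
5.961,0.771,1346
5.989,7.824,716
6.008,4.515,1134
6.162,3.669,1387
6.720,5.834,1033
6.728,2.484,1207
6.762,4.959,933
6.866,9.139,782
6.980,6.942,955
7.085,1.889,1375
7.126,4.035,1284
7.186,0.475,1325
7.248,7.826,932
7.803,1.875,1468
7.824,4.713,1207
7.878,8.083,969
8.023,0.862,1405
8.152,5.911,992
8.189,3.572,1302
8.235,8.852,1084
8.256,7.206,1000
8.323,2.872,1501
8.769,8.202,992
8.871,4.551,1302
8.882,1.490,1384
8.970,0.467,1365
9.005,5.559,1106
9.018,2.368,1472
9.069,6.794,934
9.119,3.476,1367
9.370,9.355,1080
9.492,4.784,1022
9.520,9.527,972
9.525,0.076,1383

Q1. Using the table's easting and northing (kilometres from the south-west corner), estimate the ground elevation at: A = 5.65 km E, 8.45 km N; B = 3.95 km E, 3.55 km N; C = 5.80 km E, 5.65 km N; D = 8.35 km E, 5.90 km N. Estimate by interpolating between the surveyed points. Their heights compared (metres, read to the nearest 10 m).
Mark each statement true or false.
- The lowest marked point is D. false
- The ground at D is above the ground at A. true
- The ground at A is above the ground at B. false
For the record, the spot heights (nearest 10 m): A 700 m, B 1030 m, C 1110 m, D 1040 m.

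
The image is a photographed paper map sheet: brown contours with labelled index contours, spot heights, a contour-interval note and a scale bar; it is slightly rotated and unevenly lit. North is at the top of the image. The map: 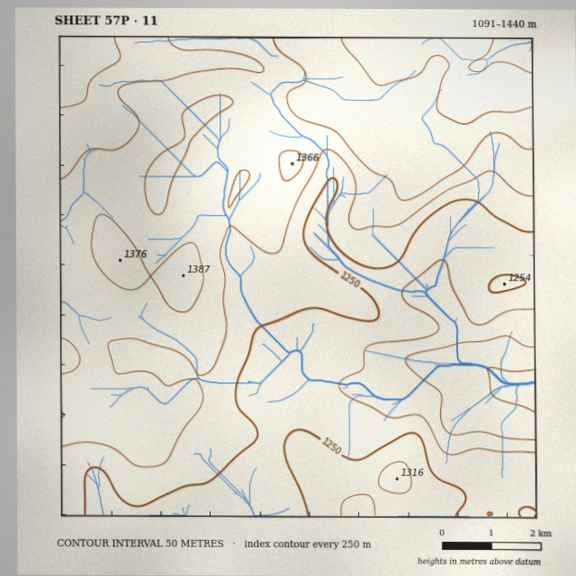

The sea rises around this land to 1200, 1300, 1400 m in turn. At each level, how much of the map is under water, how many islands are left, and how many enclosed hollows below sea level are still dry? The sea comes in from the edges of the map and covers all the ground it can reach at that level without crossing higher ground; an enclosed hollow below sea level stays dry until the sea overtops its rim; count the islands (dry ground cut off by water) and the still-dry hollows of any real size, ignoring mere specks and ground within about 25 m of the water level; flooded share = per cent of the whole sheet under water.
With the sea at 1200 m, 10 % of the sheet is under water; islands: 0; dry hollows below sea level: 0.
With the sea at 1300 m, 49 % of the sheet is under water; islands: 0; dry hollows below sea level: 0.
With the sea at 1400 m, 95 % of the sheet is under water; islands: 0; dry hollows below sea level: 0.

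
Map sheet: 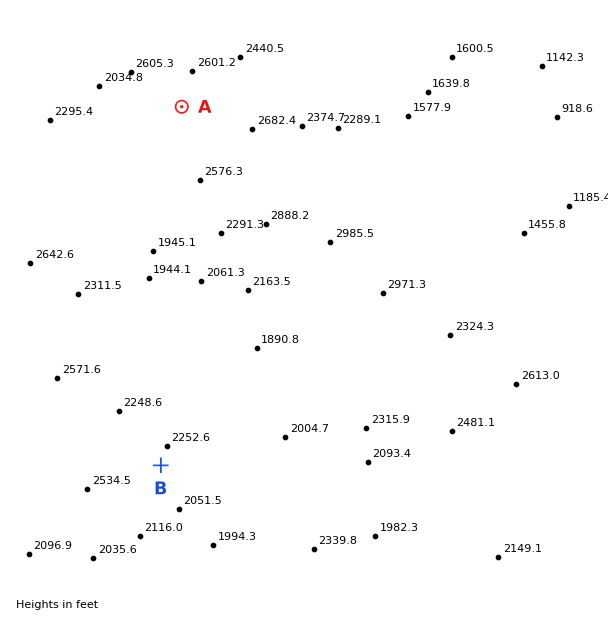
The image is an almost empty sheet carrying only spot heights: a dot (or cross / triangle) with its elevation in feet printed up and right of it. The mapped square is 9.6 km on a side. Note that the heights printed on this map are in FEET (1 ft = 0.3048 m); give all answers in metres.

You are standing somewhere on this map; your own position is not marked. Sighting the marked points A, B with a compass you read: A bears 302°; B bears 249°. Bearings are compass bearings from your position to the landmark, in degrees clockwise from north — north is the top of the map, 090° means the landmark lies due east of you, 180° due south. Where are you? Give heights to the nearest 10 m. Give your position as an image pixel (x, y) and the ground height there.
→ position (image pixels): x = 529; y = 324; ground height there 620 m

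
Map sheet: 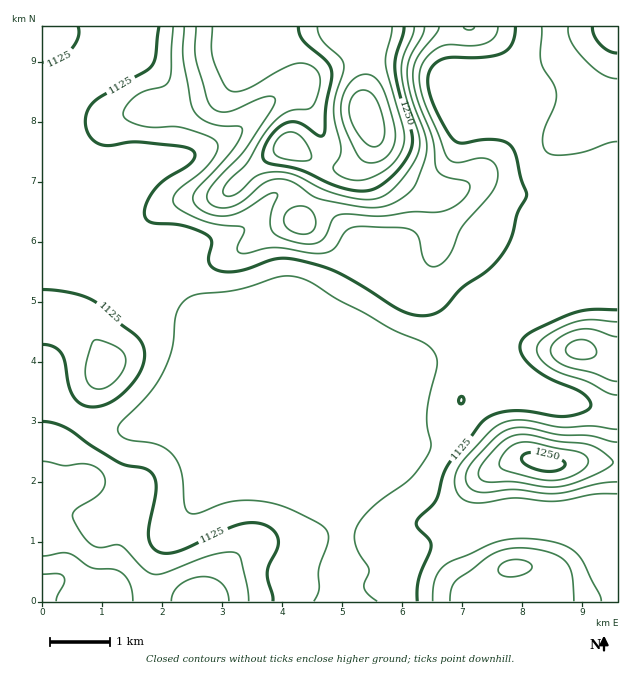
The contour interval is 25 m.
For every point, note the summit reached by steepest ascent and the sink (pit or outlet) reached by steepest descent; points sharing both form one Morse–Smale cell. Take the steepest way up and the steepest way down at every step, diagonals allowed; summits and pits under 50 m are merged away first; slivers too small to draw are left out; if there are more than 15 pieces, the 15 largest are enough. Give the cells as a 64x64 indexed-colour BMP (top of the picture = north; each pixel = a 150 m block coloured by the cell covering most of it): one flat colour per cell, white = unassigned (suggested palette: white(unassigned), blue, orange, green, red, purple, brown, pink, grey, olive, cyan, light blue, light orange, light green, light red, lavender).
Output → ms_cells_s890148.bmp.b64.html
<image width="64" height="64" href="data:image/bmp;base64,Qk12CAAAAAAAAHYAAAAoAAAAQAAAAEAAAAABAAQAAAAAAAAIAAATCwAAEwsAABAAAAAAAAAA////ALR3HwAOf/8ALKAsACgn1gC9Z5QAS1aMAMJ34wB/f38AIr28AM++FwDox64AeLv/AIrfmACWmP8A1bDFACIiIiIiIiIiIiIiIiIiIiIkREREREREREREREREREREIiIiIiIiIiIiIiIiIiIiIiREREREREREREREREREREQiIiIiIiIiIiIiIiIiIiIiJERERERERERERERERERERCIiIiIiIiIiIiIiIiIiIiIjQ0REREREREREREREREREIiIiIiIiIiIiIiIiIiIiIiMzMzREREREREREREREREQiIiIiIiIiIiIiIiIiIiIiIzMzMzRERERERERERERERCIiIiIiIiIiIiIiIiIiIiIjMzMzMzREREREREREREREIiIiIiIiIiIiIiIiIiIiIiMzMzMzMzREREREREREREQiIiIiIiIiIiIiIiIiIiIiIzMzMzMzMzMzRERERDMzMyIiIiIiIiIiIiIiIiIiIiIRMzMzMzMzMzMzMzMzMzMzIiIiIiIiIiIiIiIiIiIiIRETMzMzMzMzMzMzMzMzMzMiIiIiIiIiIiIiIiIiIiIREREzMzMzMzMzMzMzMzMzMyIiIiIiIiIiIiIiIiIiIRERERMzMzMzMzMzMzMzMzMzIiIiIiIiIiIiIiIiIiIREREREzMzMzMzMzMzMzMzMzMiIiIiIiIiIiIiIiIiIRERERERMzMzMzMzMzMzMzMzMyIiIiIiIiIiIiIiIiIREREREREzMzMzMzMzMzMzMzMzIiIiIiIiIiIiIiIiIRERERERERMzMzMzMzMzMzMzMzMiIiIiIiIiIiIiIiIREREREREREzMzMzMzMzMzMzMzMyIiIiIiIiIiIiIiIRERERERERETMzMzMzMzMzMzMzMzIiIiIiIiIiIiIiIREREREREREREzMzMzMzMzMzMzMzMiIiIiIiIiIiIiIRERERERERERETMzMzMzMzMzMzMzMyIiIiIiIiIiIiIREREREREREREREzMzMzMzMzMzMzNVIiIiIiIiIiIiIhERERERERERERETMzMzMzMzMzVVVVUiIiIiIiIiIiIiERERERERERERERMzMzMzMzNVVVVVVSIiIiIiIiIiIiERERERERERERERETMzMzMzVVVVVVVVIiIiIiIiIiIiIRERERERERERERERMzMzM1VVVVVVVVUiIiIiIiIiIiIRERERERERERERERETMzM1VVVVVVVVVSIiIiIiIiIiIhEREREREREREREREREzM1VVVVVVVVVVIiIiIiIiIiIiERERERERERERERERERERVVVVVVVVVVUiIiIiIiIiIiERERERERERERERERERERFVVVVVVVVVVSIiIiIiIiIiIRERERERERERERERERERERFVVVVVVVVVIiIiIiIiIiIRERERERERERERERERERERERFVVVVVVVUiIiIiIiIiIREREREREREREREREREREREREREVVVVVVSIiIiIiIiEREREREREREREREREREREREREREREVVVVVIiIiIiIiEREREREREREREREREREREREREREREREREREiIiIiIhERERERERERERERERERERERERERERERERERESIiIiIRERERERERERERERERERERERERERERERERERERIiIhERERERERERERERERERERERERERERERERERERERERERERERERERERERERERERERERERERERERERERERERERERERERERERERERERERERERERERERERERERERERERERERERERERERERERERERERERERERERERERERERERERERERERERERERERERERERERERERERERERERERERERERERERERERERERERERERERERERERERERERERERERERERERERERERERERERERERERERERERERERERERERERERERERERERERERERERERERERERERERERERERERERERERERERERERERERERERERERERERERERERERERERERERERERERERERERERERERERERERERERERERERERERERERERERERERERERERERERERERERERERERERERERERERERERERERERERERERERERERERERERERERERERERERERERERERERERERERERERERERERERERERERERERERERERERERERERERERERERERERERERERERERERERERERERERERERERERERERERERERERERERERERERERERERERERERERERERERERERERERERERERERERERERERERERERERERERERERERERERERERERERERERERERERERERERERERERERERERERERERERERERERERERERERERERERERERERERERERERERERERERERERERERERERERERERERERERERERERERERERERERERERERERERERERERERERERERERERERERERERERERERERERERERERERERERERERERERERERERERERERERERERERERERERERERERERERERERERERERERERERERERERERERERERERERERERERERERERERERERERERERERERERERERERERERERERERERERERERERERERERERERERERERERERERERERERERERERERERERERERERERERERERERERERERERERERERERERERERERERERERERERERERERERERERERERERERERERERERERERERERERERERERERERERERERERERERERERER"/>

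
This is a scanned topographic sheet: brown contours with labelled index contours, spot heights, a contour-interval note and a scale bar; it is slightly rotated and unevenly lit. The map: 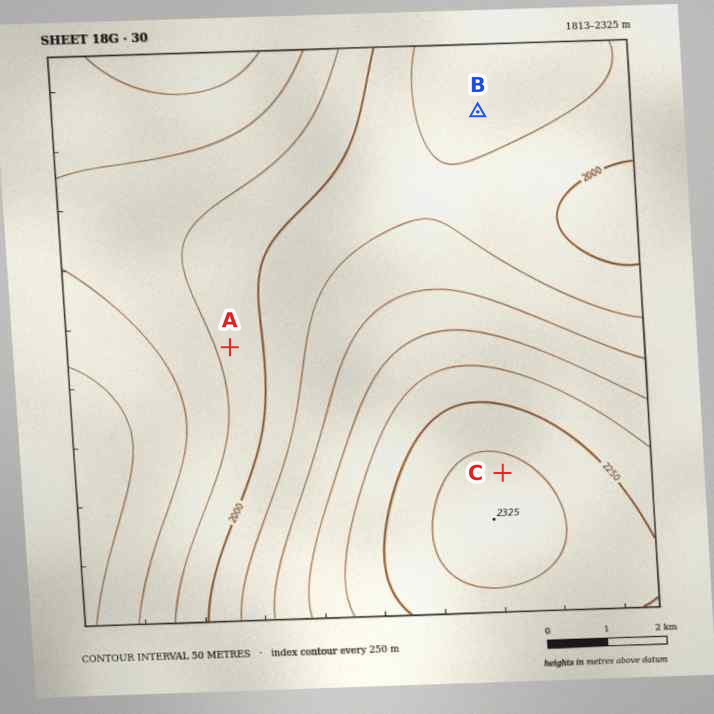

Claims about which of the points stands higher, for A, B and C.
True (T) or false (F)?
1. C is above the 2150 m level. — T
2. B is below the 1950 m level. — F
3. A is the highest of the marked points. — F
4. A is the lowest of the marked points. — T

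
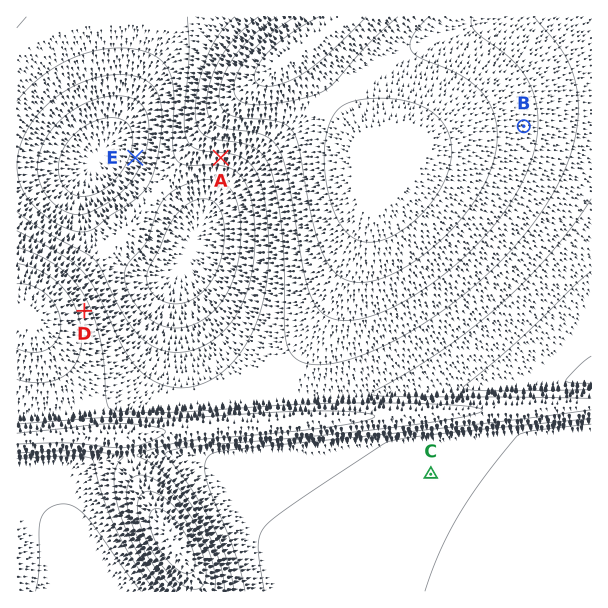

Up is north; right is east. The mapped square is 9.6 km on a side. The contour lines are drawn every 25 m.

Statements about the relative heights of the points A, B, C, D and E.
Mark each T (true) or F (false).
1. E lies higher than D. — F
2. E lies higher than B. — F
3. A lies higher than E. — T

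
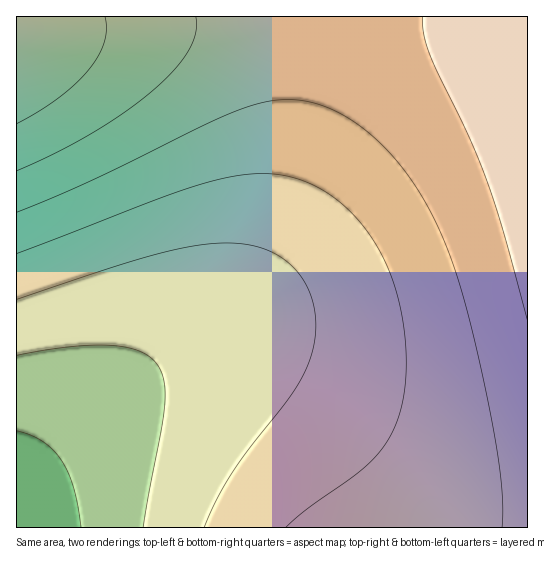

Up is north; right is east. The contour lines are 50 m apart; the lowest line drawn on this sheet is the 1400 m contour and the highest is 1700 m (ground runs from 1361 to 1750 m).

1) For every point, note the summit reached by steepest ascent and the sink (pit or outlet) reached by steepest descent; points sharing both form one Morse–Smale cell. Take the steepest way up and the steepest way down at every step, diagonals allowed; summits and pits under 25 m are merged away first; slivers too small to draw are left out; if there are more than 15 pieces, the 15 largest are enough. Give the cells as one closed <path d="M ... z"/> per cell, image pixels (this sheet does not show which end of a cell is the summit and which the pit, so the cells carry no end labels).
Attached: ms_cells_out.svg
<path d="M527 16l-228 1 0 64-10 78-14 64-14 38-9 18-16 23-19 19-106 78-36 30-42 41-17 20 1 38 511-1z"/><path d="M298 16l-282 1 1 472 40-42 38-35 51-40 71-51 19-19 16-23 9-18 14-38 14-64 10-78 1-63z"/>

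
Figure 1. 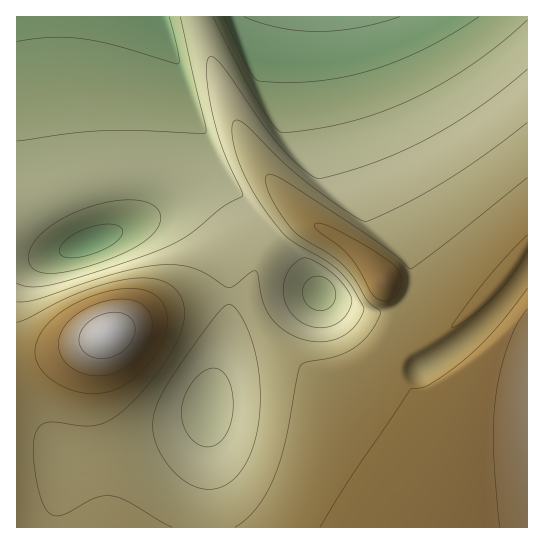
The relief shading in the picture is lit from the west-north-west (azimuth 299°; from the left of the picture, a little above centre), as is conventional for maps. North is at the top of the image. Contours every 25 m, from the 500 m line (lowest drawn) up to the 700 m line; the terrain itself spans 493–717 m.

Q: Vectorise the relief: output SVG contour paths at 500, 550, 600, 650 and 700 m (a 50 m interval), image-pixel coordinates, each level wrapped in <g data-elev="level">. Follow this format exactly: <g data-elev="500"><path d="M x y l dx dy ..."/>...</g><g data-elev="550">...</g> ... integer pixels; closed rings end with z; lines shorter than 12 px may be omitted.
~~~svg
<g data-elev="500"><path d="M400 17l-42 11-40 4-39-4-35-11"/></g><g data-elev="550"><path d="M317 310l-6-2-5-5-3-5-1-7 2-5 3-6 6-3 6-1 7 2 6 5 3 7 1 7-2 5-4 5-7 3z"/><path d="M42 273l-7-3-5-5-2-8 2-8 5-8 7-8 23-16 29-12 29-5 12 0 11 2 8 4 5 5 1 10-5 10-10 10-15 9-25 11-26 8-21 4z"/><path d="M527 20l-26 23-30 22-30 19-31 16-31 13-30 9-32 7-34 4-4-2-5-5-15-23-46-86"/><path d="M180 17l25 106 1 8-1 2-67-2-35 0-33 2-53 8"/></g><g data-elev="600"><path d="M202 489l-9-3-11-7-9-8-8-10-10-22-2-10 0-11 7-21 17-27 40-56 8-8 5-2 5 4 8 12 7 15 5 18 5 36-2 36-8 29-12 21-8 7-9 5-10 2z"/><path d="M527 122l-42 33-42 27-41 23-36 16-13-6-38-26-31-26-38-38-7-4-5 0-2 5 0 9 6 24 11 25 15 25 24 29 37 22 14 11 12 14 12 21 0 7-8 13-9 8-11 5-13 3-15-1-14-6-14-8-8-9-6-11-4-12-3-20-3-4-5 2-16 13-5 2-25-15-13-5-17-3-21 1-44 9-74 25-18 2"/></g><g data-elev="650"><path d="M82 393l19 0 17-5 17-11 16-17 12-19 4-18-2-16-4-6-6-6-10-5-12-2-15 1-17 4-19 7-16 9-12 9-10 11-6 10-3 10 1 9 3 8 7 9 11 8 12 6z"/><path d="M382 301l9-2 8-9 2-12-5-11-21-15-30-18-20-9-10-1-1 2 3 4 21 15 12 12 10 14 11 22 5 5z"/><path d="M527 288l-30 40-29 29-19 15-20 13-19 5-60 88-30 49"/><path d="M527 235l-42 46-23 30-10 16 5-1 14-9 24-22 18-21 14-24"/></g><g data-elev="700"><path d="M96 358l9 1 9-3 8-4 7-6 4-8 2-8-1-8-5-5-10-4-12 0-13 5-10 8-5 9 1 10 5 8z"/></g>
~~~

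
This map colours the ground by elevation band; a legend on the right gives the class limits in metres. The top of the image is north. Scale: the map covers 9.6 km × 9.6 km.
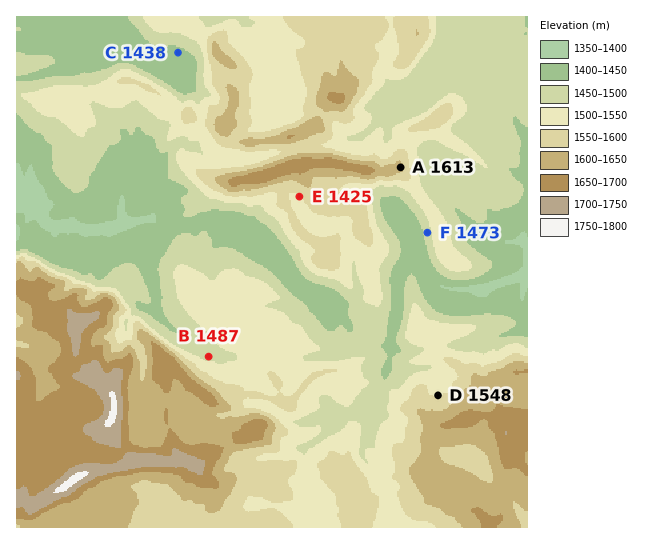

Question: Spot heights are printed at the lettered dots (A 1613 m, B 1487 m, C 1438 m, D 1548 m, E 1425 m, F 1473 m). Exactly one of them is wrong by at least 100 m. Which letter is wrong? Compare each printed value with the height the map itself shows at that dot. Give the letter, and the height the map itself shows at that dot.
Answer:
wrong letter E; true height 1550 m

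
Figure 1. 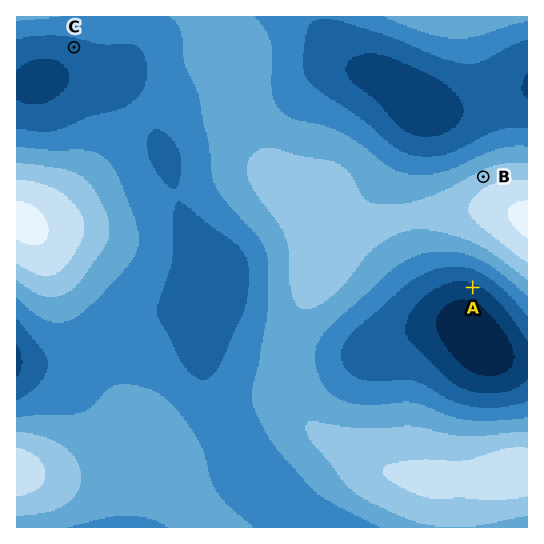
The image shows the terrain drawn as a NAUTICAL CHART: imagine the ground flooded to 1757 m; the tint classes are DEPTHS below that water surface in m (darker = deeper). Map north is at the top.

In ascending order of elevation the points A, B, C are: A C B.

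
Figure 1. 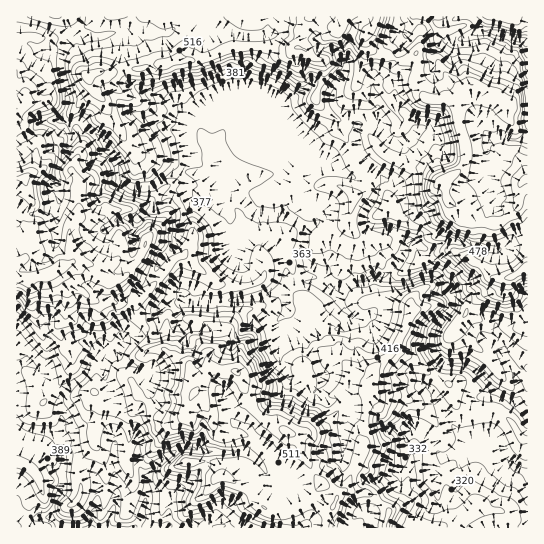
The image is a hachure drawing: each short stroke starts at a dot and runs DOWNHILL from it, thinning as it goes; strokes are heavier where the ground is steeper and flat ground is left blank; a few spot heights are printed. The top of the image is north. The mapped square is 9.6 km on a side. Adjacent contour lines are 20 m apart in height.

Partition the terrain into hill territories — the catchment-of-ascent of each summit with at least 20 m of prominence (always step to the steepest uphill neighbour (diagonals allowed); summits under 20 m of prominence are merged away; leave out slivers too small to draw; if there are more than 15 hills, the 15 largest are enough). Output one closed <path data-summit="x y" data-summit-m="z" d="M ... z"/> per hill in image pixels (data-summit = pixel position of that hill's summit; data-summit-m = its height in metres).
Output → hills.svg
<path data-summit="50 273" data-summit-m="616" d="M250 103l-15 1-7 6-5 23-8 13 1 21 5 14 0 4-11-2-15-10-10-1-16 4-18 11-18 0-9-6-9-24-14-18-22-19-2 0-6 3 1 15-15 31 0 13-10 9 2 8-1 10-7 4-8 2-7-3-8-9-2 0 0 218 11 7 28 5 8 9 1 12 0 12-3 7 2 13-8 15-4 16-24 2-10-7-1 15 89 1 2-2 6-16 4-23-4-17 2-36-4-9 4-26-11-24-1-20 6 0 8-4 9-12 29-6 4-4 1-18 9-8 44 0 9-3 19 0 29-5 13-6 5 21-9 9-3 7 4 12-1 21 10 18 16 12 9 3 4 5 9 6 14-7 2 1 5 6 0 8 13 8 14 1 11 7 26 2-5 10-7 44-24 23-3 9-6-6-6 2-9 8-3 9 178 0 1-205-6 2-20-1-5 5-6-10-17-10-9-9-13-3-12-20-5-3-2-9-6-14-10-8-10-4-2-5 4-9 0-7-5-17-8-15-13-8 12-21 2-12 12-5 7-9-4-12-6-6-3 0-13 10-32 2-2 4 0 14 3 10-29 12-27-4-16 2-3-28-15-28-3-3z"/><path data-summit="235 371" data-summit-m="583" d="M283 289l-13 6-29 5-19 0-9 3-44 0-9 8-1 18-4 4-29 6-9 12-14 4 1 20 11 24-4 26 4 9-2 36 4 17-4 23-7 18 83 0 12-8 12-3 10 3 6 8 118 0 5-9 9-8 6-2 6 6 3-9 24-23 7-44 4-11-25-1-11-7-14-1-13-8 0-8-5-6-2-1-14 7-9-6-4-5-7-1-12-8-12-16-4-8 1-21-4-13 12-15z"/><path data-summit="87 75" data-summit-m="551" d="M211 24l-6 1-4 4-14-4-9 0-12 8-17-2-26 0-25 6-17-1-6-3-7 5-7 17 0 18 7 26-5 19 6 5 10-3 22 19 14 18 8 21 4 6 12 4 12-1 18-11 21-4 13 5 7 6 11 2-5-18-1-21 8-13 5-23 11-9 5-11 4-24 8-12 0-17-19-2z"/><path data-summit="443 181" data-summit-m="554" d="M487 31l-6 0-26 10-13 0-10 13-1 21-12 12-14 8-6 10 2 5 11 9 4 12-7 9-12 5-2 12-12 21 13 8 8 15 5 17 0 7-4 9 2 5 10 4 6 5 8 0 14-7 10 0 18 6 7-2 3-22 5-10 7-6-2-9-5-9-4-15 3-31 3-4 4-2 27 3 7-3 0-94z"/><path data-summit="347 17" data-summit-m="576" d="M365 16l-282 0-7 18 22 3 25-6 26 0 17 2 12-8 9 0 14 4 4-4 6-1 26 11 18 1 1 18-8 12-3 20-9 17 30 1 3 3 15 28 3 28 16-2 27 4 29-12-3-10 1-18-3-5-15-8-7-11 3-11 12-23 2-28 6-12 10-9z"/><path data-summit="526 179" data-summit-m="564" d="M471 16l-12 0-17 8-8-3-4-5-16 0-2 2-3 12-14 32-10 13-12 8 0 10 4 10 1 21 12-1 15-10-6-8 2-7 18-11 12-12 1-21 10-13 13 0 26-11z"/><path data-summit="527 269" data-summit-m="540" d="M455 241l-10 0-10 6-11 2 9 16 2 9 5 3 11 18 14 5 9 9 17 10 6 10 5-5 24 0 2-2 0-76-43 3z"/><path data-summit="366 34" data-summit-m="575" d="M413 16l-47 0-11 11-6 12-2 28-12 23-3 11 7 11 15 8 4 5 17 0 2-2 0-20-4-10-1-15 13-31 13-11 11-6z"/><path data-summit="17 109" data-summit-m="560" d="M31 44l-15 1 1 96 10-5 16-16 19-1 6-17-7-29 0-18 4-9-11-1-8 4-8 0z"/><path data-summit="17 463" data-summit-m="414" d="M18 421l-2 1 0 89 11 8 23-2 5-16 8-15 0-44-10-10-26-4z"/><path data-summit="25 178" data-summit-m="607" d="M63 119l-20 1-16 16-11 6 0 60 13 11 12 0 8-7-2-15 10-9 0-13 15-31-1-15z"/><path data-summit="507 17" data-summit-m="427" d="M527 16l-55 1 10 14 19 2 26 10z"/><path data-summit="55 17" data-summit-m="482" d="M82 16l-62 1 50 19 6-3 7-14z"/>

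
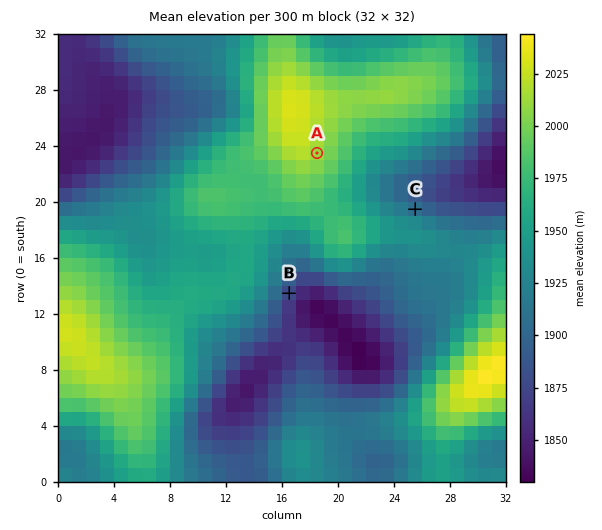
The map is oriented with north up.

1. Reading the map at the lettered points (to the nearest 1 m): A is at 2012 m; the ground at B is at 1878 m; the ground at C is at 1908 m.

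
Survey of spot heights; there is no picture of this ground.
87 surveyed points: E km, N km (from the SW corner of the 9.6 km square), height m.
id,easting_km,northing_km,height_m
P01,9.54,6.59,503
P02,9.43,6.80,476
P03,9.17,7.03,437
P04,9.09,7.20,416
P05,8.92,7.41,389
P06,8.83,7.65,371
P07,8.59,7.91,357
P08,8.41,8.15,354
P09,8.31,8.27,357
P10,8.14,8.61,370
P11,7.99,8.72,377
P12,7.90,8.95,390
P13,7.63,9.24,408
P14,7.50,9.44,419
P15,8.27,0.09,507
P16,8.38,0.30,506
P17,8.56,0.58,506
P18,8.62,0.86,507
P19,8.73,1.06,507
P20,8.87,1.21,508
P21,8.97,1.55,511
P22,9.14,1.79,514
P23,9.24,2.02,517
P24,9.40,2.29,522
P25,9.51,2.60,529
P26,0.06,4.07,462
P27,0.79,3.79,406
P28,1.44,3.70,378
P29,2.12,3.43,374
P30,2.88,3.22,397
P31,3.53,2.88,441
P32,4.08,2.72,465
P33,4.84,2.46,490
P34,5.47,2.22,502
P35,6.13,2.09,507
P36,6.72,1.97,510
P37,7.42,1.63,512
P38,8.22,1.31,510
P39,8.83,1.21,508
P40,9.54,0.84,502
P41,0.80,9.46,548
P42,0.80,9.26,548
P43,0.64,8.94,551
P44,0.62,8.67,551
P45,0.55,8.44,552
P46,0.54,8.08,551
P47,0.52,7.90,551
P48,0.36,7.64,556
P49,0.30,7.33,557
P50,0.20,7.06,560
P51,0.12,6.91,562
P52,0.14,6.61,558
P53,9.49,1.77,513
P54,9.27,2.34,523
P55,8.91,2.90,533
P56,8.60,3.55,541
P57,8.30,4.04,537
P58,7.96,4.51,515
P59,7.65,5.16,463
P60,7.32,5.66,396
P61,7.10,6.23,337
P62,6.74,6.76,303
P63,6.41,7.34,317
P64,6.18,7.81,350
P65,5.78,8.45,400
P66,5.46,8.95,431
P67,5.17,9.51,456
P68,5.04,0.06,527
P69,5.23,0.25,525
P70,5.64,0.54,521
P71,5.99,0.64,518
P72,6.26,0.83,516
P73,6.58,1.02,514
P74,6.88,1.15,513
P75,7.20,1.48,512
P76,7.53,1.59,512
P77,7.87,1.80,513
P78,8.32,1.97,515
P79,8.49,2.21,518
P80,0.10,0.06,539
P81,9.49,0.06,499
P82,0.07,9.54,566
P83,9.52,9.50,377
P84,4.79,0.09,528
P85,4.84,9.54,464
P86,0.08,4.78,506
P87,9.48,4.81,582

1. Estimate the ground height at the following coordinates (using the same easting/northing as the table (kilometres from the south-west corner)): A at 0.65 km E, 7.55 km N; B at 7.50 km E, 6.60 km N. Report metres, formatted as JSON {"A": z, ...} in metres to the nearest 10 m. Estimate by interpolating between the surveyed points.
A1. {"A": 540, "B": 350}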